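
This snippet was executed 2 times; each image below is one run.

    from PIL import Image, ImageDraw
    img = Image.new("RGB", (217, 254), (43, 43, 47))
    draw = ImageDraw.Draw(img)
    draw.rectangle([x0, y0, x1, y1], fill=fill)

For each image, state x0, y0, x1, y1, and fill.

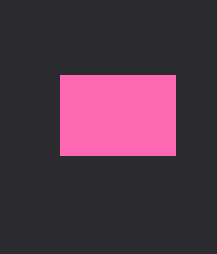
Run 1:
x0 = 60
y0 = 75
x1 = 175
y1 = 155
fill = 'hotpink'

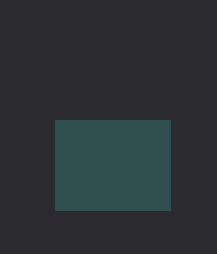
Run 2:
x0 = 55
y0 = 120
x1 = 170
y1 = 210
fill = 'darkslategray'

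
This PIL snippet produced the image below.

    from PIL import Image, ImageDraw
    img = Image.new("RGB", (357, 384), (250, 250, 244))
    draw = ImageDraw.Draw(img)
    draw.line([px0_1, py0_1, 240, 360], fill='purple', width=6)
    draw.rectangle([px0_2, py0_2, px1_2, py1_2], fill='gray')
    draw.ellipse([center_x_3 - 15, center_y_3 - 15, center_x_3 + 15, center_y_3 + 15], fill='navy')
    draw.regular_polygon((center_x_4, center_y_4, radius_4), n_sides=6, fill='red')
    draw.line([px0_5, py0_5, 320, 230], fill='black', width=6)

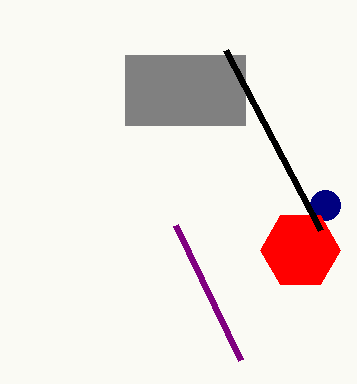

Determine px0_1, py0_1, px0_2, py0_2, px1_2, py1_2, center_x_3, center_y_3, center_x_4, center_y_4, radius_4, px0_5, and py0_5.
px0_1 = 175, py0_1 = 225, px0_2 = 125, py0_2 = 55, px1_2 = 245, py1_2 = 125, center_x_3 = 325, center_y_3 = 205, center_x_4 = 300, center_y_4 = 250, radius_4 = 40, px0_5 = 225, py0_5 = 50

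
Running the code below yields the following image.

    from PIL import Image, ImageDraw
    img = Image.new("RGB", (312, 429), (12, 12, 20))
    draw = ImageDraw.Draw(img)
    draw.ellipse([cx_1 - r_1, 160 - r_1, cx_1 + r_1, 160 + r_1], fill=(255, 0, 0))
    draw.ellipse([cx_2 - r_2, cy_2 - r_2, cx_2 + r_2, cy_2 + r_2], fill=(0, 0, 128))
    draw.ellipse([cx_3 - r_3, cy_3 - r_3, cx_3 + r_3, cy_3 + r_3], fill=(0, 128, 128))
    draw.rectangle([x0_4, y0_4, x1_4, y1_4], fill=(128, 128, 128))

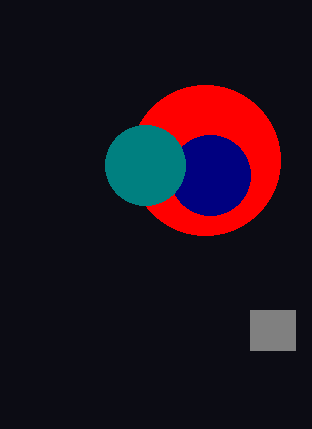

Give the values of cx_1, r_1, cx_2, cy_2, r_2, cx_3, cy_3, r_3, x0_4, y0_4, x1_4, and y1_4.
cx_1 = 205; r_1 = 75; cx_2 = 210; cy_2 = 175; r_2 = 40; cx_3 = 145; cy_3 = 165; r_3 = 40; x0_4 = 250; y0_4 = 310; x1_4 = 295; y1_4 = 350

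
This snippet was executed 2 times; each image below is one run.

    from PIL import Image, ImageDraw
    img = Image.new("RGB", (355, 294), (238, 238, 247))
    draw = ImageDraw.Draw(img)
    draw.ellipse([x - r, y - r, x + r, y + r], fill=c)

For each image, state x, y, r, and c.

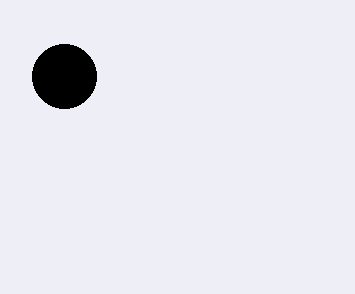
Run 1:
x = 64, y = 76, r = 32, c = 'black'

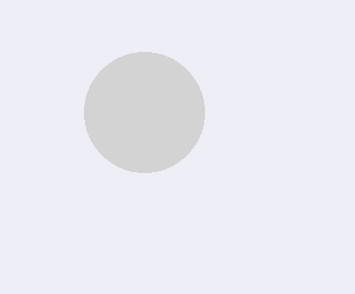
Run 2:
x = 144
y = 112
r = 60
c = 'lightgray'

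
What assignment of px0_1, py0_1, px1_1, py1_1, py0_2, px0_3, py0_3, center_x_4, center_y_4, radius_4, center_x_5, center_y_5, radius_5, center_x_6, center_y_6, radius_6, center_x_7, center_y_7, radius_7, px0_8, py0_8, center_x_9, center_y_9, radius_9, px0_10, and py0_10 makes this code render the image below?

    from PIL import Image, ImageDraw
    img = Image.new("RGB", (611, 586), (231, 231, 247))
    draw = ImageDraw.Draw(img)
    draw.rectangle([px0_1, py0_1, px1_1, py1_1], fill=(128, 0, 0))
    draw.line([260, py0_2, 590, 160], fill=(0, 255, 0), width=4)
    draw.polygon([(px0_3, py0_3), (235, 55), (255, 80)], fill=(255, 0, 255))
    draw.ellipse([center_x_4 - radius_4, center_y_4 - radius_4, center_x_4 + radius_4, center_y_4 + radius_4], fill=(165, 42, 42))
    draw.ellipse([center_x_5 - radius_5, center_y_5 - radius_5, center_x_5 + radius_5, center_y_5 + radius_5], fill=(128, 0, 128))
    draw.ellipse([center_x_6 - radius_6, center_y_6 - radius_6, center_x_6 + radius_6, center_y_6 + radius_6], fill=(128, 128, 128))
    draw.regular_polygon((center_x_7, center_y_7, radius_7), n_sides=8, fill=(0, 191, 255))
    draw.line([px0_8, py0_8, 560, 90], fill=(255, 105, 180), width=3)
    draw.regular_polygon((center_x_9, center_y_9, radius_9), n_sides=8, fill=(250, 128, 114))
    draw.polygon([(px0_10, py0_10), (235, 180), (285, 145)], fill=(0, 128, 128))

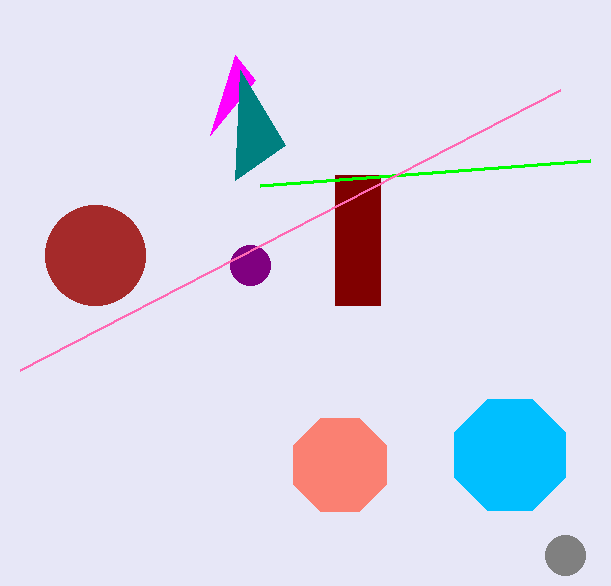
px0_1 = 335; py0_1 = 175; px1_1 = 380; py1_1 = 305; py0_2 = 185; px0_3 = 210; py0_3 = 135; center_x_4 = 95; center_y_4 = 255; radius_4 = 50; center_x_5 = 250; center_y_5 = 265; radius_5 = 20; center_x_6 = 565; center_y_6 = 555; radius_6 = 20; center_x_7 = 510; center_y_7 = 455; radius_7 = 60; px0_8 = 20; py0_8 = 370; center_x_9 = 340; center_y_9 = 465; radius_9 = 50; px0_10 = 240; py0_10 = 70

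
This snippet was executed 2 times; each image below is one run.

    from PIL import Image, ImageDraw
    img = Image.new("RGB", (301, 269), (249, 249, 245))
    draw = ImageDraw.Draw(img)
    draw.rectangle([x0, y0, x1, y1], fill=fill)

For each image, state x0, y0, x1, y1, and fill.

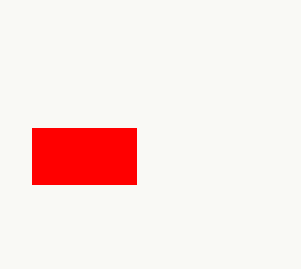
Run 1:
x0 = 32; y0 = 128; x1 = 136; y1 = 184; fill = 'red'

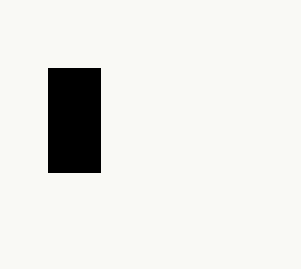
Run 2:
x0 = 48; y0 = 68; x1 = 100; y1 = 172; fill = 'black'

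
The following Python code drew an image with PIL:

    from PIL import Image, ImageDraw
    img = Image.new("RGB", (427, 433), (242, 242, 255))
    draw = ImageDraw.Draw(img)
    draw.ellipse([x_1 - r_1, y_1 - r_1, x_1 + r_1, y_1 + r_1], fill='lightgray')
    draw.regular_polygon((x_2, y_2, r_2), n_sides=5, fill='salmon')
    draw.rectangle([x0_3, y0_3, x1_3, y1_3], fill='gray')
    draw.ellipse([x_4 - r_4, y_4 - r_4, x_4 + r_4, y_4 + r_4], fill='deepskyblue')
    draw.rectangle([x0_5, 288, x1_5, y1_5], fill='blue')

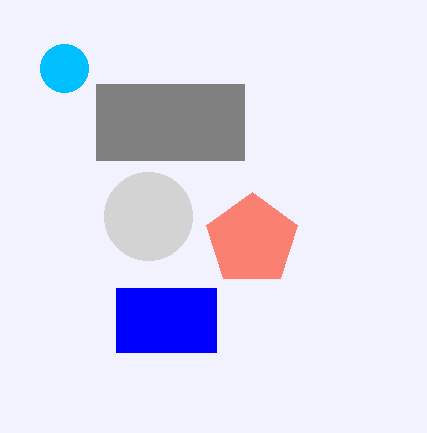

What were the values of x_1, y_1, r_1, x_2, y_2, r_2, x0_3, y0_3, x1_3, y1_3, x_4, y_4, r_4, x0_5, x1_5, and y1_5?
x_1 = 148, y_1 = 216, r_1 = 44, x_2 = 252, y_2 = 240, r_2 = 48, x0_3 = 96, y0_3 = 84, x1_3 = 244, y1_3 = 160, x_4 = 64, y_4 = 68, r_4 = 24, x0_5 = 116, x1_5 = 216, y1_5 = 352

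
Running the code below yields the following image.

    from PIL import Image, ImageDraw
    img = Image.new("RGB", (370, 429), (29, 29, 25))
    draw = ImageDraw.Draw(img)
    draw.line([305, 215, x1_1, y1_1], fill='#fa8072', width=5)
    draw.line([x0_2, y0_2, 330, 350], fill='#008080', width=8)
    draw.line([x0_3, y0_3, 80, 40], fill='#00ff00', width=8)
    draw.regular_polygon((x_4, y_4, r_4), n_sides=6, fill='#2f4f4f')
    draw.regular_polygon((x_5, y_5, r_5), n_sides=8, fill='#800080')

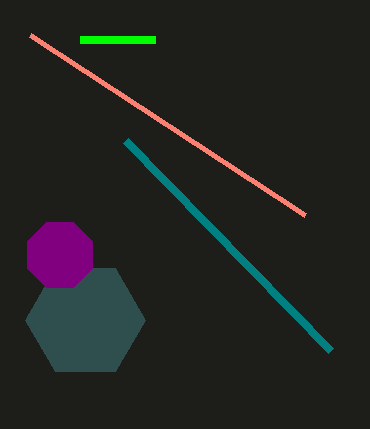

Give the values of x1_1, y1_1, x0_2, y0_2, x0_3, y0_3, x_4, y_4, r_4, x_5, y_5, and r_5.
x1_1 = 30, y1_1 = 35, x0_2 = 125, y0_2 = 140, x0_3 = 155, y0_3 = 40, x_4 = 85, y_4 = 320, r_4 = 60, x_5 = 60, y_5 = 255, r_5 = 35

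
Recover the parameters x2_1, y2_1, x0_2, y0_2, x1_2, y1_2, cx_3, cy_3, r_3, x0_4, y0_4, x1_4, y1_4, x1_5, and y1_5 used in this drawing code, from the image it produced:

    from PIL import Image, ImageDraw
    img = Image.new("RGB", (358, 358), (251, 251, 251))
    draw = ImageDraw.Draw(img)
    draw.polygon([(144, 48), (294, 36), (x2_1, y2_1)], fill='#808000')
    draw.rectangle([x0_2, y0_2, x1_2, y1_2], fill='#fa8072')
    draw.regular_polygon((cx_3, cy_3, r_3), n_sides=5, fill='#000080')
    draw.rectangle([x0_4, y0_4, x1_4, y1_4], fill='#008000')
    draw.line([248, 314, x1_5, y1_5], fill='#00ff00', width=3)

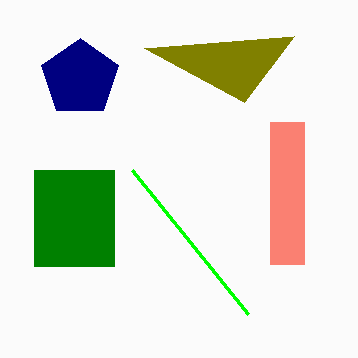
x2_1 = 244
y2_1 = 102
x0_2 = 270
y0_2 = 122
x1_2 = 304
y1_2 = 264
cx_3 = 80
cy_3 = 78
r_3 = 40
x0_4 = 34
y0_4 = 170
x1_4 = 114
y1_4 = 266
x1_5 = 132
y1_5 = 170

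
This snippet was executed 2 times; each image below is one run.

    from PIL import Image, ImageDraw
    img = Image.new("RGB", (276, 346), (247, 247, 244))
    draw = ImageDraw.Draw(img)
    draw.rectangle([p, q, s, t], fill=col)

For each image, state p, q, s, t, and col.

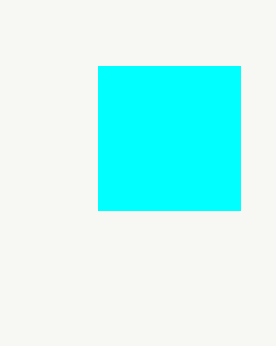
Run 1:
p = 98
q = 66
s = 240
t = 210
col = 'cyan'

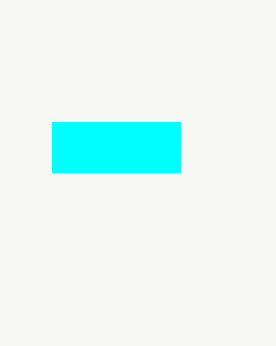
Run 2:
p = 52; q = 122; s = 180; t = 172; col = 'cyan'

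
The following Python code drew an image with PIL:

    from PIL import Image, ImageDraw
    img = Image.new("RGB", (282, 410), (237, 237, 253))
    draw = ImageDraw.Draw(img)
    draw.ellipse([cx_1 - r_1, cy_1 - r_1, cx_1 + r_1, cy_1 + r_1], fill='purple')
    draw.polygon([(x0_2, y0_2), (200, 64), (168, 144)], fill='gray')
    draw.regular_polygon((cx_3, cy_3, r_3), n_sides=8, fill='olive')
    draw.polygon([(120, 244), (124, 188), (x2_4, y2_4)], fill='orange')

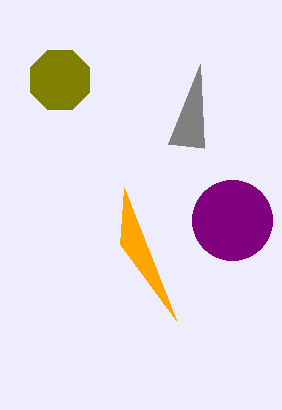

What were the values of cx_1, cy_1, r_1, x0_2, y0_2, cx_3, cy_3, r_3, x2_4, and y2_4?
cx_1 = 232, cy_1 = 220, r_1 = 40, x0_2 = 204, y0_2 = 148, cx_3 = 60, cy_3 = 80, r_3 = 32, x2_4 = 176, y2_4 = 320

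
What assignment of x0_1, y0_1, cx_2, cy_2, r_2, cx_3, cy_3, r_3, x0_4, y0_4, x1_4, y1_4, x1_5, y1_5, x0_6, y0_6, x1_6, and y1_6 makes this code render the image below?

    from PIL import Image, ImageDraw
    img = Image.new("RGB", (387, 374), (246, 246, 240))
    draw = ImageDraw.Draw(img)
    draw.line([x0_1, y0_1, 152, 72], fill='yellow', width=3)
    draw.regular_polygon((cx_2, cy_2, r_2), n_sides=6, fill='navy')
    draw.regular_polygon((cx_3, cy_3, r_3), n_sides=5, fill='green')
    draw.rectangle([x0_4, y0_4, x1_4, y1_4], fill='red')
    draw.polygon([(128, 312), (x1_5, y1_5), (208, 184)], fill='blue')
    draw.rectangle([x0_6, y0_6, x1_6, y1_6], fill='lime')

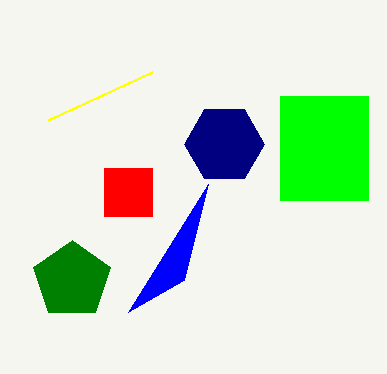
x0_1 = 48
y0_1 = 120
cx_2 = 224
cy_2 = 144
r_2 = 40
cx_3 = 72
cy_3 = 280
r_3 = 40
x0_4 = 104
y0_4 = 168
x1_4 = 152
y1_4 = 216
x1_5 = 184
y1_5 = 280
x0_6 = 280
y0_6 = 96
x1_6 = 368
y1_6 = 200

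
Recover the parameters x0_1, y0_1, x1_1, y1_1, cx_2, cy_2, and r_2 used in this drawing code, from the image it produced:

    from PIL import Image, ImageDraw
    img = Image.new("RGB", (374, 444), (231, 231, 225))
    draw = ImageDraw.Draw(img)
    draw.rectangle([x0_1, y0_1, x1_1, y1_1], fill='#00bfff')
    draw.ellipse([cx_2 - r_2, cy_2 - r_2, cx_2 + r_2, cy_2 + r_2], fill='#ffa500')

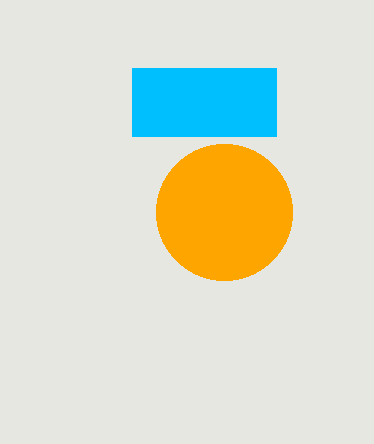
x0_1 = 132, y0_1 = 68, x1_1 = 276, y1_1 = 136, cx_2 = 224, cy_2 = 212, r_2 = 68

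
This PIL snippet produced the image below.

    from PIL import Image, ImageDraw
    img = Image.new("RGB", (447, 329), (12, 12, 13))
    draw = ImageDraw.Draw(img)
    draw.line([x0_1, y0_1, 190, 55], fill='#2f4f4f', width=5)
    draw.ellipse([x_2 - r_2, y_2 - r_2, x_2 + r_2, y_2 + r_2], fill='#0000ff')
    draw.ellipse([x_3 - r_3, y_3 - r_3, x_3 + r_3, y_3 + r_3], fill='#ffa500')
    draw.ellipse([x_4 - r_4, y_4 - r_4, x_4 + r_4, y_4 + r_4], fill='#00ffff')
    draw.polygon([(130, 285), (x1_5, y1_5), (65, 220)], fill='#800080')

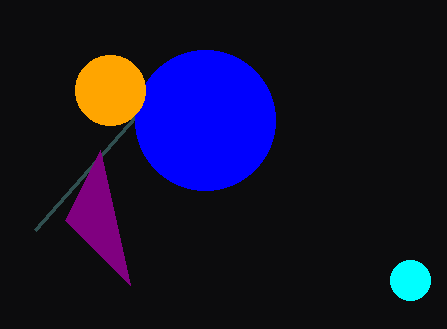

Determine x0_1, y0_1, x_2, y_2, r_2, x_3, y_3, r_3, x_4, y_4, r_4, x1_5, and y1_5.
x0_1 = 35, y0_1 = 230, x_2 = 205, y_2 = 120, r_2 = 70, x_3 = 110, y_3 = 90, r_3 = 35, x_4 = 410, y_4 = 280, r_4 = 20, x1_5 = 100, y1_5 = 150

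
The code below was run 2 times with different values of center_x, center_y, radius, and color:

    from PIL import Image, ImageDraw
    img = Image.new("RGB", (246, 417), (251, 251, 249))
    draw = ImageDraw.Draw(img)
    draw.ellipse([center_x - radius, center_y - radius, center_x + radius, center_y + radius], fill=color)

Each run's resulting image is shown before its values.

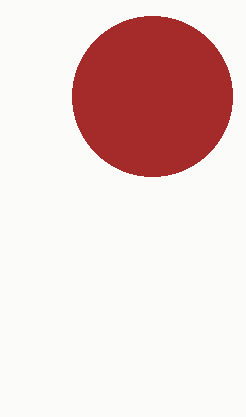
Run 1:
center_x = 152
center_y = 96
radius = 80
color = 'brown'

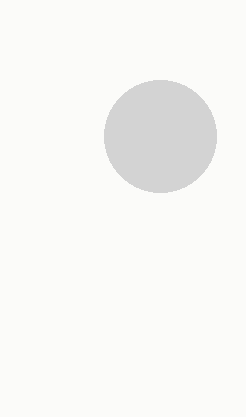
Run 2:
center_x = 160
center_y = 136
radius = 56
color = 'lightgray'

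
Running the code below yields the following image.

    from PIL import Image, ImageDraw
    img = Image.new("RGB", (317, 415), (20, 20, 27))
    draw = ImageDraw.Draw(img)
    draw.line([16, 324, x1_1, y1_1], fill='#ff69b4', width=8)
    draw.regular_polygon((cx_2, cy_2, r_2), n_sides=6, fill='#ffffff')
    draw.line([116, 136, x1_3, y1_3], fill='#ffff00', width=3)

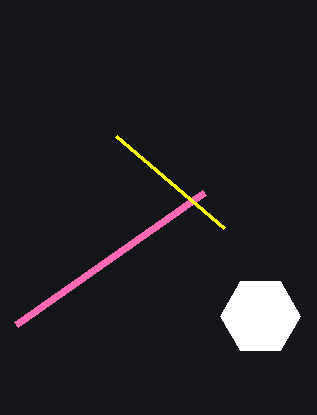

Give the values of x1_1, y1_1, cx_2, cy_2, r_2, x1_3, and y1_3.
x1_1 = 204
y1_1 = 192
cx_2 = 260
cy_2 = 316
r_2 = 40
x1_3 = 224
y1_3 = 228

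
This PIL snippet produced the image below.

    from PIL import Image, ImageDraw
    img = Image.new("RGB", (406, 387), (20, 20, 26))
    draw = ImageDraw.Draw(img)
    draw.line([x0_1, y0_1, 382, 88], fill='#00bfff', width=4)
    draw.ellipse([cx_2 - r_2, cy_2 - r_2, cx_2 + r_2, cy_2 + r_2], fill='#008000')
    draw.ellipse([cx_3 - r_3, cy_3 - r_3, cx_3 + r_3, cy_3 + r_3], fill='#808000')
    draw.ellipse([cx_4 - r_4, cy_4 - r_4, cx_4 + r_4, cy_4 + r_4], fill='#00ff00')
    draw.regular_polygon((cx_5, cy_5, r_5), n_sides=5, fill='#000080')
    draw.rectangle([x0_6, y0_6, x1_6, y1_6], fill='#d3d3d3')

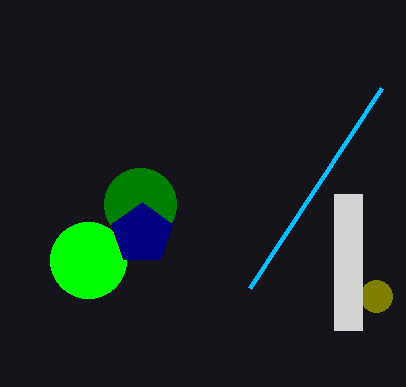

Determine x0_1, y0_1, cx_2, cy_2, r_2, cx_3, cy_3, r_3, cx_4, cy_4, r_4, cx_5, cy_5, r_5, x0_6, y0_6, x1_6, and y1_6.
x0_1 = 250, y0_1 = 288, cx_2 = 140, cy_2 = 204, r_2 = 36, cx_3 = 376, cy_3 = 296, r_3 = 16, cx_4 = 88, cy_4 = 260, r_4 = 38, cx_5 = 142, cy_5 = 234, r_5 = 32, x0_6 = 334, y0_6 = 194, x1_6 = 362, y1_6 = 330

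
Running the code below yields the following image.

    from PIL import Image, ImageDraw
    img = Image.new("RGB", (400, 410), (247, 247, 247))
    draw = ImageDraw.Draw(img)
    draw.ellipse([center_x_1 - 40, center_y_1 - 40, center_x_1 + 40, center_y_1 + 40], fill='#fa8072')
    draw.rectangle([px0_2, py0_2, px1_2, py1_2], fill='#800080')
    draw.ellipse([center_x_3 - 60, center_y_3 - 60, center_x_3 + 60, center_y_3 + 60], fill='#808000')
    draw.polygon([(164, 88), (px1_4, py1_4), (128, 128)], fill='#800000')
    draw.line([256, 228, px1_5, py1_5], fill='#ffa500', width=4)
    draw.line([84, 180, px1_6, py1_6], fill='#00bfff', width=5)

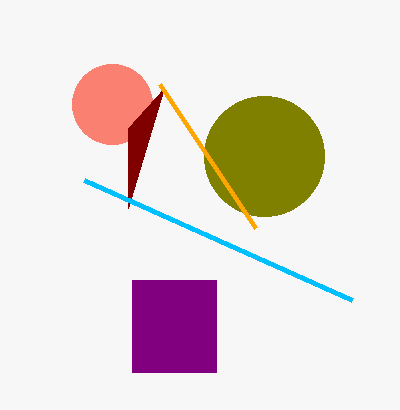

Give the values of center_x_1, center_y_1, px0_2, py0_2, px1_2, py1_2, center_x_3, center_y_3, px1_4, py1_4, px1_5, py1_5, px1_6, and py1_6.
center_x_1 = 112
center_y_1 = 104
px0_2 = 132
py0_2 = 280
px1_2 = 216
py1_2 = 372
center_x_3 = 264
center_y_3 = 156
px1_4 = 128
py1_4 = 208
px1_5 = 160
py1_5 = 84
px1_6 = 352
py1_6 = 300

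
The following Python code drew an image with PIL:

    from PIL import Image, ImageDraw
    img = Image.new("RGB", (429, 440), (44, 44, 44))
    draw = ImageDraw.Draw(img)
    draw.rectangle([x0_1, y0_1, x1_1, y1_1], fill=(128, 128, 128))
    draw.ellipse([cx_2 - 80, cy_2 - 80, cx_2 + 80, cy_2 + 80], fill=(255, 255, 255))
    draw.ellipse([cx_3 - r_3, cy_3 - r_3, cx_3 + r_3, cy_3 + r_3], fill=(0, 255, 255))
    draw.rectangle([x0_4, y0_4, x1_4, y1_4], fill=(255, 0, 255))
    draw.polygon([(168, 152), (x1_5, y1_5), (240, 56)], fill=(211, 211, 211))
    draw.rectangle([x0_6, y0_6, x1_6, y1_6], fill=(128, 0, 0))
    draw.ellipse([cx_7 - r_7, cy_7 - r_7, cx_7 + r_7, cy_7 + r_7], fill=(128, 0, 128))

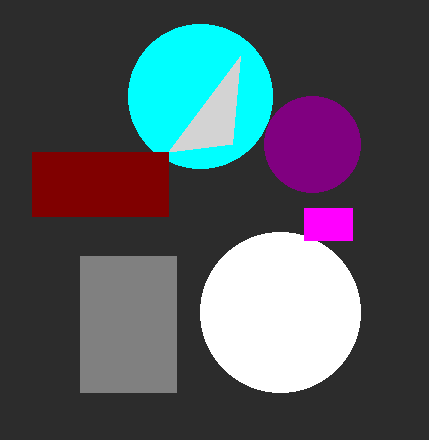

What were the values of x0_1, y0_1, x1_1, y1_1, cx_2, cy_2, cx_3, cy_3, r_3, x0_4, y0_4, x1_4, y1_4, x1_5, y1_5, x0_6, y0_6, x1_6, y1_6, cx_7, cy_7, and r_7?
x0_1 = 80
y0_1 = 256
x1_1 = 176
y1_1 = 392
cx_2 = 280
cy_2 = 312
cx_3 = 200
cy_3 = 96
r_3 = 72
x0_4 = 304
y0_4 = 208
x1_4 = 352
y1_4 = 240
x1_5 = 232
y1_5 = 144
x0_6 = 32
y0_6 = 152
x1_6 = 168
y1_6 = 216
cx_7 = 312
cy_7 = 144
r_7 = 48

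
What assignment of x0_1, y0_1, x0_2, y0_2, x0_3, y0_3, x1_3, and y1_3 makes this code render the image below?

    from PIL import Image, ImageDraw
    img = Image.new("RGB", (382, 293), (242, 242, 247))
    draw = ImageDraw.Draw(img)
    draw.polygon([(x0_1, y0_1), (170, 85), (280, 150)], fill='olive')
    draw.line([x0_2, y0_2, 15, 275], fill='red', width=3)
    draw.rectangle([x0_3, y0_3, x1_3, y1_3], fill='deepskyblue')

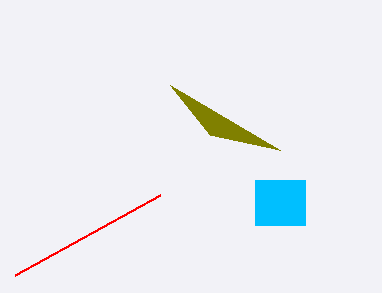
x0_1 = 210
y0_1 = 135
x0_2 = 160
y0_2 = 195
x0_3 = 255
y0_3 = 180
x1_3 = 305
y1_3 = 225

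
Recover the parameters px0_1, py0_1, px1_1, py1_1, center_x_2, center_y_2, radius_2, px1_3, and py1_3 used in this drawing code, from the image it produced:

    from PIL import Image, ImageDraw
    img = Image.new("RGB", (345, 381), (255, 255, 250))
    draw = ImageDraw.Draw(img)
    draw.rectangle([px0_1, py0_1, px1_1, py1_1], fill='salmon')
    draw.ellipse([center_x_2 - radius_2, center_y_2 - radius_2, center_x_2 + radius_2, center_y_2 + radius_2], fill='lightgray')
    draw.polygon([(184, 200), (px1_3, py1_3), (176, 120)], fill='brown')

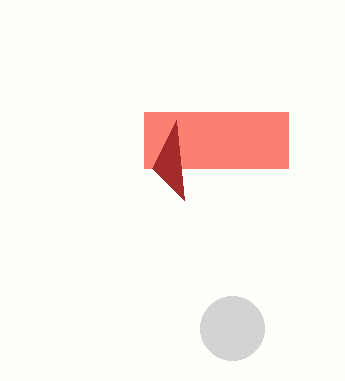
px0_1 = 144; py0_1 = 112; px1_1 = 288; py1_1 = 168; center_x_2 = 232; center_y_2 = 328; radius_2 = 32; px1_3 = 152; py1_3 = 168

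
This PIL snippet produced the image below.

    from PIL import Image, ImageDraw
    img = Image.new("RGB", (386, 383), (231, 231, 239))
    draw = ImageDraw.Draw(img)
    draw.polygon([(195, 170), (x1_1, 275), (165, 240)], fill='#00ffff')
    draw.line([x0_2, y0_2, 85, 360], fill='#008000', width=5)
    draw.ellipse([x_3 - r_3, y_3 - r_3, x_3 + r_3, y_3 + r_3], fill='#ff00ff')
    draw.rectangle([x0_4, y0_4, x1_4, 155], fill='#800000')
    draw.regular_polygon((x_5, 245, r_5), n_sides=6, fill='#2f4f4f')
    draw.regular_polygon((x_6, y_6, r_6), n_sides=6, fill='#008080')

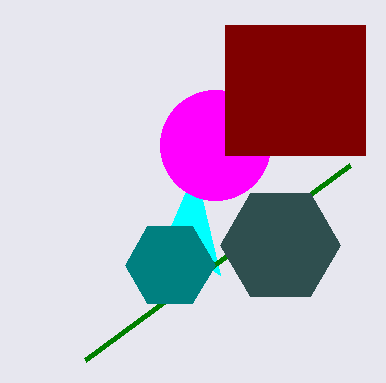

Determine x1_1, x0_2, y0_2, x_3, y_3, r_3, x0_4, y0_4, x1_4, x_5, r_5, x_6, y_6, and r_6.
x1_1 = 220, x0_2 = 350, y0_2 = 165, x_3 = 215, y_3 = 145, r_3 = 55, x0_4 = 225, y0_4 = 25, x1_4 = 365, x_5 = 280, r_5 = 60, x_6 = 170, y_6 = 265, r_6 = 45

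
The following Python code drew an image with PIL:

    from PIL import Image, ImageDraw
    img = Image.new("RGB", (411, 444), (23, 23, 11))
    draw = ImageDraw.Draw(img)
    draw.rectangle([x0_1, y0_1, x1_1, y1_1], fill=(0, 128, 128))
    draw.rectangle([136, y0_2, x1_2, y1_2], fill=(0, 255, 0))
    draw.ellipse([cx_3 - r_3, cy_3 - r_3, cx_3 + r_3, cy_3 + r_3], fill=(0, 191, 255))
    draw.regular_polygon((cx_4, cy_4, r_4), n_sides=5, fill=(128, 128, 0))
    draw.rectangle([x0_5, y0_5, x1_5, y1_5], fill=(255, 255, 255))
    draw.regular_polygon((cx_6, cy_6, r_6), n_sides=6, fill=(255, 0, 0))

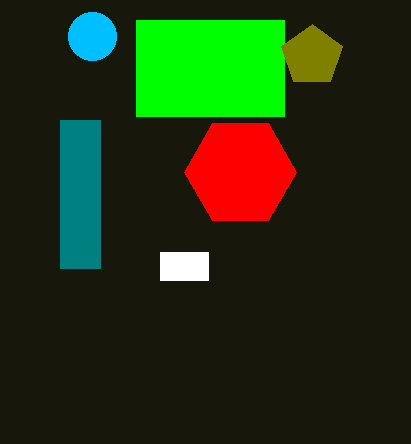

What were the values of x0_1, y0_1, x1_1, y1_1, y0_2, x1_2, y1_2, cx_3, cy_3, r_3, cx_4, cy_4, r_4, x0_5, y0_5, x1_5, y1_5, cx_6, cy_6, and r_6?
x0_1 = 60, y0_1 = 120, x1_1 = 100, y1_1 = 268, y0_2 = 20, x1_2 = 284, y1_2 = 116, cx_3 = 92, cy_3 = 36, r_3 = 24, cx_4 = 312, cy_4 = 56, r_4 = 32, x0_5 = 160, y0_5 = 252, x1_5 = 208, y1_5 = 280, cx_6 = 240, cy_6 = 172, r_6 = 56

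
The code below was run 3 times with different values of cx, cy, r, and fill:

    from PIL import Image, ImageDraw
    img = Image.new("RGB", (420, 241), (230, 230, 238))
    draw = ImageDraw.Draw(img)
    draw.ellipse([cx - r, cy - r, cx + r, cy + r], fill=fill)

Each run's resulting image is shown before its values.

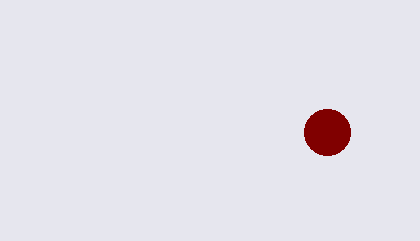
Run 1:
cx = 327
cy = 132
r = 23
fill = 'maroon'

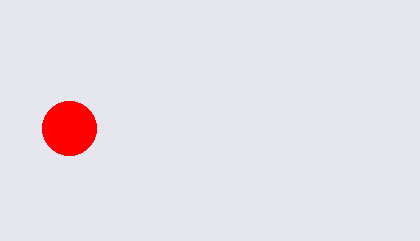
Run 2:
cx = 69, cy = 128, r = 27, fill = 'red'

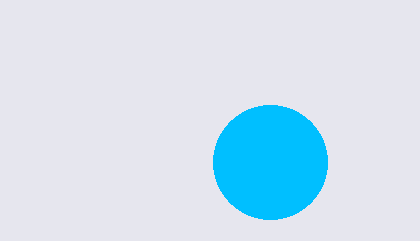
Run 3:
cx = 270
cy = 162
r = 57
fill = 'deepskyblue'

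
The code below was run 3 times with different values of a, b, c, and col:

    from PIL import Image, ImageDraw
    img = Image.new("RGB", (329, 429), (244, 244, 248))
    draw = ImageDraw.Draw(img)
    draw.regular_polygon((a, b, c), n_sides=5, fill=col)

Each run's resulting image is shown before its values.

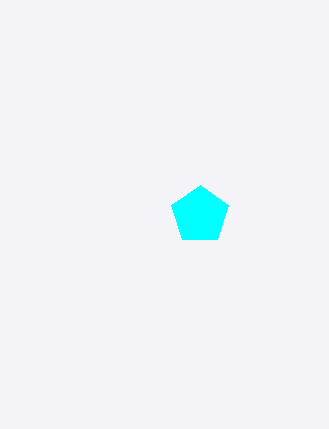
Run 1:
a = 200, b = 215, c = 30, col = 'cyan'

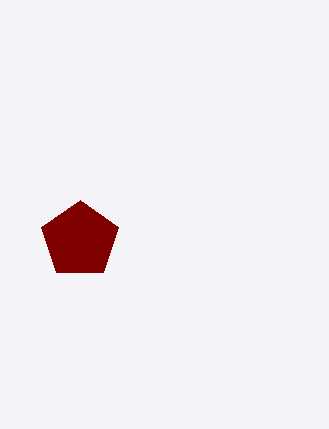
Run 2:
a = 80, b = 240, c = 40, col = 'maroon'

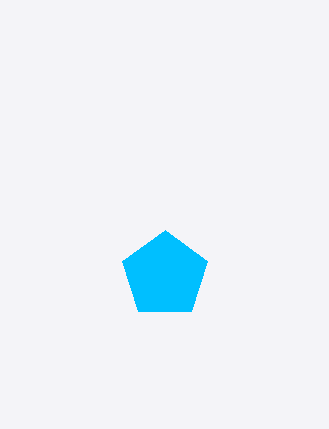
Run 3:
a = 165, b = 275, c = 45, col = 'deepskyblue'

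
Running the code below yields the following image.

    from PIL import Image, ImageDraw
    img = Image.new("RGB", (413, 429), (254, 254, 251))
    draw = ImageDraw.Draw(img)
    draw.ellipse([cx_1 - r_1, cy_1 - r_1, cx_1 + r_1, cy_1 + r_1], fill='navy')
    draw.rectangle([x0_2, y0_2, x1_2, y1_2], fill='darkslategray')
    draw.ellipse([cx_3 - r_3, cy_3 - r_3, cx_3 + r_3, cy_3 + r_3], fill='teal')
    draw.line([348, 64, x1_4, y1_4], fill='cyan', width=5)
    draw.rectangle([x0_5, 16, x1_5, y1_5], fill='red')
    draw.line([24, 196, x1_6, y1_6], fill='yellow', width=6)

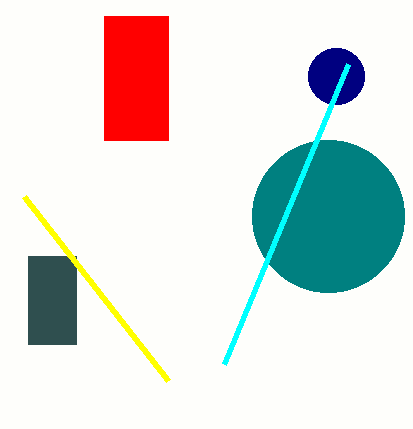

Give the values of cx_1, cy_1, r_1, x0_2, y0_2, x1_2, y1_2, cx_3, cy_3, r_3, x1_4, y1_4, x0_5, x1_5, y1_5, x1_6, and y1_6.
cx_1 = 336, cy_1 = 76, r_1 = 28, x0_2 = 28, y0_2 = 256, x1_2 = 76, y1_2 = 344, cx_3 = 328, cy_3 = 216, r_3 = 76, x1_4 = 224, y1_4 = 364, x0_5 = 104, x1_5 = 168, y1_5 = 140, x1_6 = 168, y1_6 = 380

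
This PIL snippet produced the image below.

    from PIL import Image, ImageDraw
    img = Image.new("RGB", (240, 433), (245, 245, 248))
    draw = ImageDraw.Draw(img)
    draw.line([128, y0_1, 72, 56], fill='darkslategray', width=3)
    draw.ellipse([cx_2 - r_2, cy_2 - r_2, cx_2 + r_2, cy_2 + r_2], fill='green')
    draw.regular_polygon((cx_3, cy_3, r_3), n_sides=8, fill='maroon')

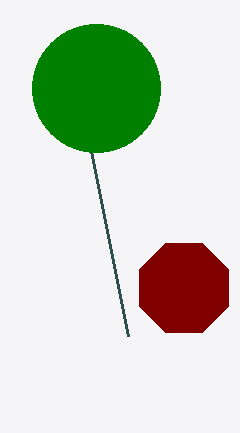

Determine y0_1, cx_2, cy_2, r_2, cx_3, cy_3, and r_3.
y0_1 = 336, cx_2 = 96, cy_2 = 88, r_2 = 64, cx_3 = 184, cy_3 = 288, r_3 = 48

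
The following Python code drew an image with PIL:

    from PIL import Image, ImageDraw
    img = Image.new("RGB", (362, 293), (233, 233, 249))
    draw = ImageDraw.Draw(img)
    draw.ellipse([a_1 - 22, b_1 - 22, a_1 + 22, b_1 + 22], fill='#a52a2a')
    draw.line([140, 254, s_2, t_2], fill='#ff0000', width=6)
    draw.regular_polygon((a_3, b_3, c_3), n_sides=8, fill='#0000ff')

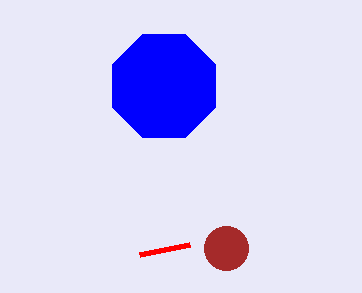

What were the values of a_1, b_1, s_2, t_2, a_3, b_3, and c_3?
a_1 = 226; b_1 = 248; s_2 = 190; t_2 = 244; a_3 = 164; b_3 = 86; c_3 = 56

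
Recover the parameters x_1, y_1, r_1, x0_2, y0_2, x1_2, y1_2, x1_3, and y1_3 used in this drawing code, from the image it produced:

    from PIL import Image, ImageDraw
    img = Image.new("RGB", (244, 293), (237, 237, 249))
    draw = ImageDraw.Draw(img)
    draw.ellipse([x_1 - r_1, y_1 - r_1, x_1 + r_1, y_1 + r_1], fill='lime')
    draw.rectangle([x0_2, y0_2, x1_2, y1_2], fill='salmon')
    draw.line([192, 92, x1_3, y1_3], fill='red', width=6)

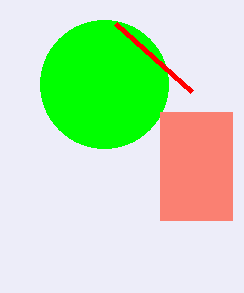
x_1 = 104, y_1 = 84, r_1 = 64, x0_2 = 160, y0_2 = 112, x1_2 = 232, y1_2 = 220, x1_3 = 116, y1_3 = 24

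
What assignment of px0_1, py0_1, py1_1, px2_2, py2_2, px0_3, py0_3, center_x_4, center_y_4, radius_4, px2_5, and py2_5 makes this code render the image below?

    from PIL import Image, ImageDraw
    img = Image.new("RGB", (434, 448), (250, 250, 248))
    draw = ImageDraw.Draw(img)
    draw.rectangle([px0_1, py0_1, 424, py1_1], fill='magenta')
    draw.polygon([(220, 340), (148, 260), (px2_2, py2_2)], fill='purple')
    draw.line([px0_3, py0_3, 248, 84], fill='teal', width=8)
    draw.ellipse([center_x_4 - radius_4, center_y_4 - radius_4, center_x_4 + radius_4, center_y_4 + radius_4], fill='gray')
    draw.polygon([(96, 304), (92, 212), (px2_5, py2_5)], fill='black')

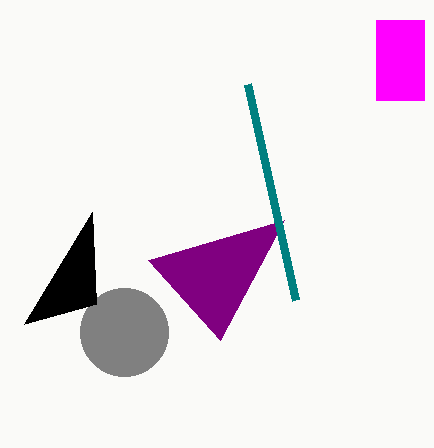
px0_1 = 376; py0_1 = 20; py1_1 = 100; px2_2 = 284; py2_2 = 220; px0_3 = 296; py0_3 = 300; center_x_4 = 124; center_y_4 = 332; radius_4 = 44; px2_5 = 24; py2_5 = 324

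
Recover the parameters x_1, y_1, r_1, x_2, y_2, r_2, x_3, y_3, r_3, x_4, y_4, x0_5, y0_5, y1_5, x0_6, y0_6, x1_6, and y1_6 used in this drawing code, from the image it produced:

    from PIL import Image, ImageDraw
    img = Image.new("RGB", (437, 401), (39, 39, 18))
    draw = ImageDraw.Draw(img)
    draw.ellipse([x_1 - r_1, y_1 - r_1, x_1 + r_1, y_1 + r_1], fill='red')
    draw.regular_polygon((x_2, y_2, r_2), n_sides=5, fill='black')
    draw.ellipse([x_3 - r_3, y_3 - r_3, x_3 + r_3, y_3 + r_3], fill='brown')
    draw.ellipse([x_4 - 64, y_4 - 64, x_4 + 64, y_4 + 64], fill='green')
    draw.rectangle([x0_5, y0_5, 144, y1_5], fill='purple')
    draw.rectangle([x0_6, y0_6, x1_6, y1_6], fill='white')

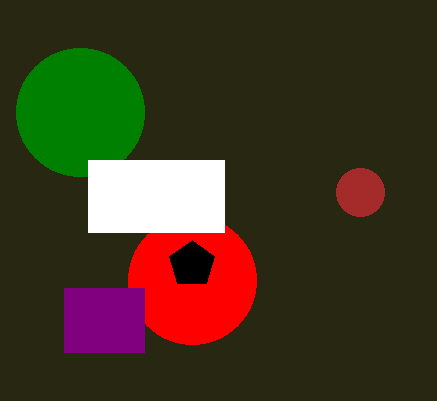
x_1 = 192; y_1 = 280; r_1 = 64; x_2 = 192; y_2 = 264; r_2 = 24; x_3 = 360; y_3 = 192; r_3 = 24; x_4 = 80; y_4 = 112; x0_5 = 64; y0_5 = 288; y1_5 = 352; x0_6 = 88; y0_6 = 160; x1_6 = 224; y1_6 = 232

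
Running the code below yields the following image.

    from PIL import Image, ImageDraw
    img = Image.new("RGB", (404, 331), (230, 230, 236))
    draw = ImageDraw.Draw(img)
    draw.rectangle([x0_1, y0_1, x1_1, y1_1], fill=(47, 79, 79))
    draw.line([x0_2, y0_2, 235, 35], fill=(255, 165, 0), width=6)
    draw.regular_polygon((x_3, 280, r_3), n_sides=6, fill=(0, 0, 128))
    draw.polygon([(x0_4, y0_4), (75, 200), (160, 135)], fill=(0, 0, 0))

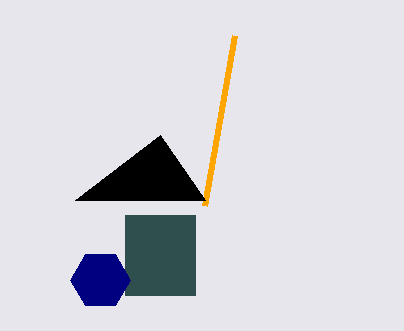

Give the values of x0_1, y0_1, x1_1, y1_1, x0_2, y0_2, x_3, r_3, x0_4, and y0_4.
x0_1 = 125, y0_1 = 215, x1_1 = 195, y1_1 = 295, x0_2 = 205, y0_2 = 205, x_3 = 100, r_3 = 30, x0_4 = 205, y0_4 = 200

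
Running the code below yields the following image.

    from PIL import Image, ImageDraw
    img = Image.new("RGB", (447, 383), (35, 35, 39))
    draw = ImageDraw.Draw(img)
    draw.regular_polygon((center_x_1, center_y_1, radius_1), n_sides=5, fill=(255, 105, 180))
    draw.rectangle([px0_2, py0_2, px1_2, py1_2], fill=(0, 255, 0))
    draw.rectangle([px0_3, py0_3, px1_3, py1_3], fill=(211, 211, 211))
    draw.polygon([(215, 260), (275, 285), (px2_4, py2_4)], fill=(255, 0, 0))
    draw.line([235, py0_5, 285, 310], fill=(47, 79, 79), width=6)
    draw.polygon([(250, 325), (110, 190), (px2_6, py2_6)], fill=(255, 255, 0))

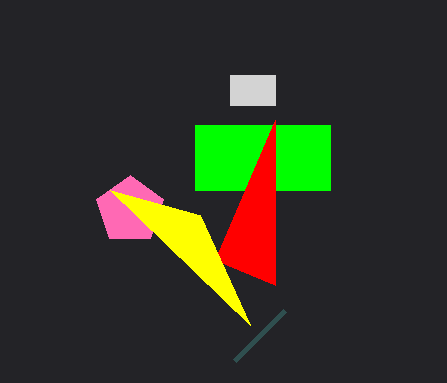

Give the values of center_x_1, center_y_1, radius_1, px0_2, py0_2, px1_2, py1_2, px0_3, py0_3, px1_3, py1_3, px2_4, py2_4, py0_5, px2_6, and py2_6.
center_x_1 = 130, center_y_1 = 210, radius_1 = 35, px0_2 = 195, py0_2 = 125, px1_2 = 330, py1_2 = 190, px0_3 = 230, py0_3 = 75, px1_3 = 275, py1_3 = 105, px2_4 = 275, py2_4 = 120, py0_5 = 360, px2_6 = 200, py2_6 = 215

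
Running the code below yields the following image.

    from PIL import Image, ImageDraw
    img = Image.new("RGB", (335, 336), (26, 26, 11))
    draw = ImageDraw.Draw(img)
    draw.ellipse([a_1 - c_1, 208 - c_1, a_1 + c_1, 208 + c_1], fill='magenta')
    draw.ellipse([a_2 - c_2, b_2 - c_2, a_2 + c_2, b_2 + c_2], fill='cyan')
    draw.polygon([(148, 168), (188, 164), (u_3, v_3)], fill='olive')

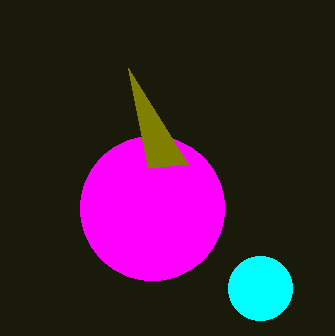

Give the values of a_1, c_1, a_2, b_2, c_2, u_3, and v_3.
a_1 = 152; c_1 = 72; a_2 = 260; b_2 = 288; c_2 = 32; u_3 = 128; v_3 = 68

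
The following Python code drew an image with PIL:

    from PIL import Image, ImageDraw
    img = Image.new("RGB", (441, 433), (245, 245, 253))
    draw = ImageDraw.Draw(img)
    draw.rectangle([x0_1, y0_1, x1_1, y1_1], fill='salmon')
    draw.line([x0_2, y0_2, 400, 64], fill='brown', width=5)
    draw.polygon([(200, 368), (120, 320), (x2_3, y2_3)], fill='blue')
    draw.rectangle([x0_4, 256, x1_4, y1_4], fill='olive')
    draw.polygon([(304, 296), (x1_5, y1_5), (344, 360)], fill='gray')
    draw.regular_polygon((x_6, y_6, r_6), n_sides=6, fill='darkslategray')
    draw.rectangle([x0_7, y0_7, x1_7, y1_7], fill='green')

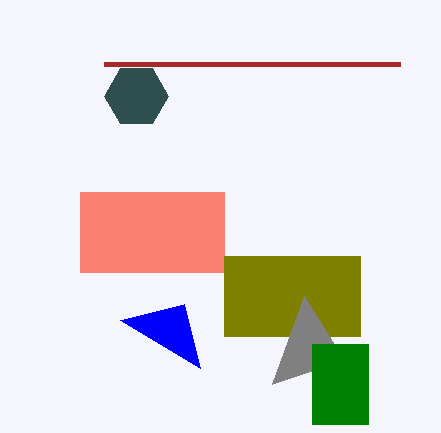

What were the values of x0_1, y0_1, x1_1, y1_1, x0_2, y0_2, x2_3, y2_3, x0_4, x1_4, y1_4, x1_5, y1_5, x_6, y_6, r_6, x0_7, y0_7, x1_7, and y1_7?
x0_1 = 80, y0_1 = 192, x1_1 = 224, y1_1 = 272, x0_2 = 104, y0_2 = 64, x2_3 = 184, y2_3 = 304, x0_4 = 224, x1_4 = 360, y1_4 = 336, x1_5 = 272, y1_5 = 384, x_6 = 136, y_6 = 96, r_6 = 32, x0_7 = 312, y0_7 = 344, x1_7 = 368, y1_7 = 424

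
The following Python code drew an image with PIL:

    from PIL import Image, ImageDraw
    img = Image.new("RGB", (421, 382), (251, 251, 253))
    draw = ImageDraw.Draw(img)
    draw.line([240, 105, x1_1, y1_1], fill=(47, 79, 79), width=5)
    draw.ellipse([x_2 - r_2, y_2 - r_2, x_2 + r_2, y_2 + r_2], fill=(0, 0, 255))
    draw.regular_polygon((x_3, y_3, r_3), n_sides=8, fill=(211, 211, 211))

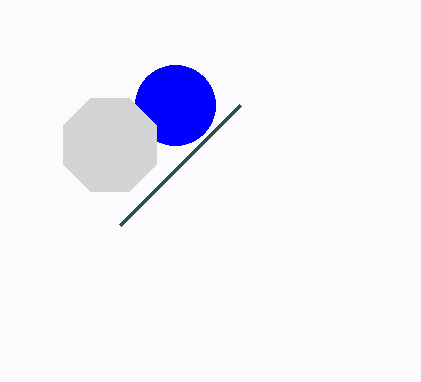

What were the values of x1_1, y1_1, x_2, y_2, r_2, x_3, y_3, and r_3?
x1_1 = 120; y1_1 = 225; x_2 = 175; y_2 = 105; r_2 = 40; x_3 = 110; y_3 = 145; r_3 = 50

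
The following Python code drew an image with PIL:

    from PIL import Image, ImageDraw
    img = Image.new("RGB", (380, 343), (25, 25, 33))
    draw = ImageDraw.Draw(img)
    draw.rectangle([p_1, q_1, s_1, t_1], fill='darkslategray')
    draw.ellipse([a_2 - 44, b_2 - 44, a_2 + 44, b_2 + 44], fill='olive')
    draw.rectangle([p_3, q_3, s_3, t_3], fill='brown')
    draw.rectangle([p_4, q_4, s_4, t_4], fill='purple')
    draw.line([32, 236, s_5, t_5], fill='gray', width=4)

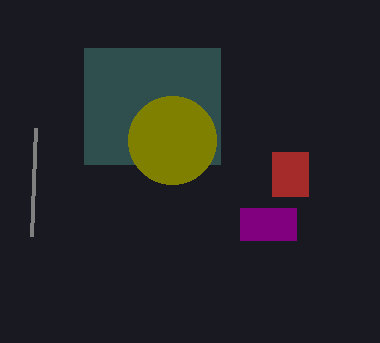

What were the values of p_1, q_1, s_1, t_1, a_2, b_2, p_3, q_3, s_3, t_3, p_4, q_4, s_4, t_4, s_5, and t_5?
p_1 = 84, q_1 = 48, s_1 = 220, t_1 = 164, a_2 = 172, b_2 = 140, p_3 = 272, q_3 = 152, s_3 = 308, t_3 = 196, p_4 = 240, q_4 = 208, s_4 = 296, t_4 = 240, s_5 = 36, t_5 = 128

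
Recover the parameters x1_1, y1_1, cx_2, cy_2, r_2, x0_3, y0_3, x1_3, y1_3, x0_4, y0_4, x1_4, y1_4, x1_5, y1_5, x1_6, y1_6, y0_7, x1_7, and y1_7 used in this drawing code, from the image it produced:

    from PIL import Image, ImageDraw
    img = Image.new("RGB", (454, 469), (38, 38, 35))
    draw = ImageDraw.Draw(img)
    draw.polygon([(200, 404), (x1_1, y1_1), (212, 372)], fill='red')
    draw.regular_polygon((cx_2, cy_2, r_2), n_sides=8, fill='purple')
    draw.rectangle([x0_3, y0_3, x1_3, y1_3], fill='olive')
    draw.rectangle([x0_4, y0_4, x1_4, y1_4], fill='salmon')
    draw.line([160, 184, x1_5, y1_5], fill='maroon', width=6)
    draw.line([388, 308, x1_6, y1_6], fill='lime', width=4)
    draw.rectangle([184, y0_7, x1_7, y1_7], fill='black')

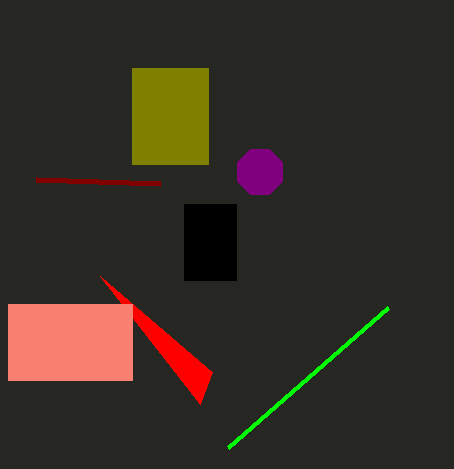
x1_1 = 100
y1_1 = 276
cx_2 = 260
cy_2 = 172
r_2 = 24
x0_3 = 132
y0_3 = 68
x1_3 = 208
y1_3 = 164
x0_4 = 8
y0_4 = 304
x1_4 = 132
y1_4 = 380
x1_5 = 36
y1_5 = 180
x1_6 = 228
y1_6 = 448
y0_7 = 204
x1_7 = 236
y1_7 = 280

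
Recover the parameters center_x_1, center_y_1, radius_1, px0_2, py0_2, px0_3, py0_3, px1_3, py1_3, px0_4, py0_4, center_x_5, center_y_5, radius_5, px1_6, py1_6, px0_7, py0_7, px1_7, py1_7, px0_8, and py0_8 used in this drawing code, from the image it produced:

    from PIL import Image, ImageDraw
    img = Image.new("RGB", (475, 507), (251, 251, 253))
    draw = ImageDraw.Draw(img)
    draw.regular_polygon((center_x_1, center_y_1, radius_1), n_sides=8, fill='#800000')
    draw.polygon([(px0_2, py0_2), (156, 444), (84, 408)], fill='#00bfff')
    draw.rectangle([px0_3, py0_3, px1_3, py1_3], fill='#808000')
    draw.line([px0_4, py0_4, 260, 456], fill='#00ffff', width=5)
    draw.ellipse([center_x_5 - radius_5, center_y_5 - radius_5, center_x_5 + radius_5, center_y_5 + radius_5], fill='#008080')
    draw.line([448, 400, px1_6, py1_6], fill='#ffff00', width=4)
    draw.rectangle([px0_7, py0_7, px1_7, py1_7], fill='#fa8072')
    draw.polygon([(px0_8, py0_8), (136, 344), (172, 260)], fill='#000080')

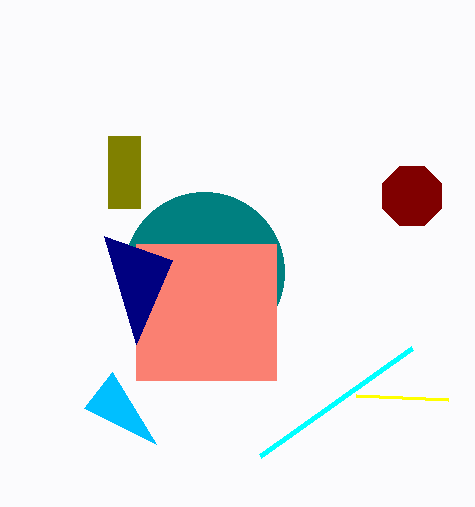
center_x_1 = 412
center_y_1 = 196
radius_1 = 32
px0_2 = 112
py0_2 = 372
px0_3 = 108
py0_3 = 136
px1_3 = 140
py1_3 = 208
px0_4 = 412
py0_4 = 348
center_x_5 = 204
center_y_5 = 272
radius_5 = 80
px1_6 = 356
py1_6 = 396
px0_7 = 136
py0_7 = 244
px1_7 = 276
py1_7 = 380
px0_8 = 104
py0_8 = 236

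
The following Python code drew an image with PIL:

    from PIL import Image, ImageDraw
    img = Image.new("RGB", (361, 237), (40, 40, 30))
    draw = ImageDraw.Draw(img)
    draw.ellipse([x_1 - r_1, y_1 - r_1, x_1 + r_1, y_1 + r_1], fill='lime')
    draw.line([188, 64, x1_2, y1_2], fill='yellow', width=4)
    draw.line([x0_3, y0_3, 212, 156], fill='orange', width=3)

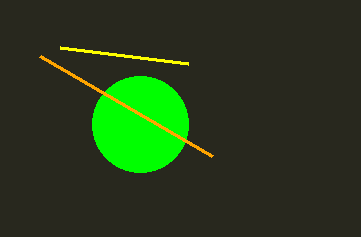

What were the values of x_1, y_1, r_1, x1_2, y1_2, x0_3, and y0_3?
x_1 = 140, y_1 = 124, r_1 = 48, x1_2 = 60, y1_2 = 48, x0_3 = 40, y0_3 = 56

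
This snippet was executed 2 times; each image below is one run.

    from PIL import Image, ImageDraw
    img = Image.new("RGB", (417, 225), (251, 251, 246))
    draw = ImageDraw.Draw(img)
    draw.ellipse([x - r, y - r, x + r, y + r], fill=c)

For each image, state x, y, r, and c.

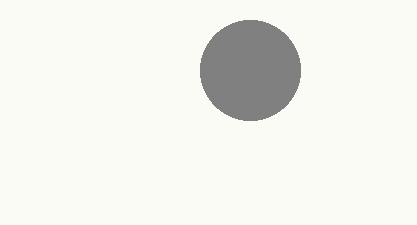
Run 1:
x = 250; y = 70; r = 50; c = 'gray'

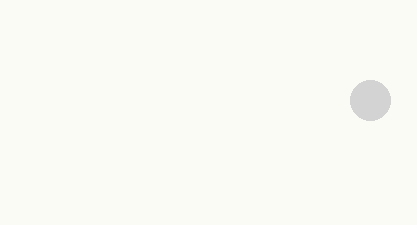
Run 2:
x = 370
y = 100
r = 20
c = 'lightgray'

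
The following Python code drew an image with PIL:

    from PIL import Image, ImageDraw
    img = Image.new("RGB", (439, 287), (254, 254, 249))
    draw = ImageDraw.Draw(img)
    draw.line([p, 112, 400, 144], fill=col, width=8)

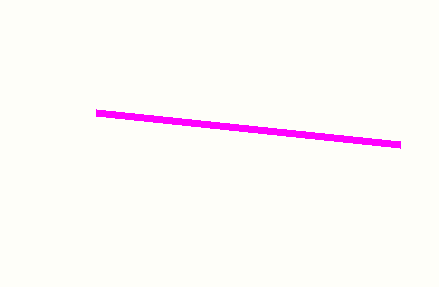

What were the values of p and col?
p = 96; col = 'magenta'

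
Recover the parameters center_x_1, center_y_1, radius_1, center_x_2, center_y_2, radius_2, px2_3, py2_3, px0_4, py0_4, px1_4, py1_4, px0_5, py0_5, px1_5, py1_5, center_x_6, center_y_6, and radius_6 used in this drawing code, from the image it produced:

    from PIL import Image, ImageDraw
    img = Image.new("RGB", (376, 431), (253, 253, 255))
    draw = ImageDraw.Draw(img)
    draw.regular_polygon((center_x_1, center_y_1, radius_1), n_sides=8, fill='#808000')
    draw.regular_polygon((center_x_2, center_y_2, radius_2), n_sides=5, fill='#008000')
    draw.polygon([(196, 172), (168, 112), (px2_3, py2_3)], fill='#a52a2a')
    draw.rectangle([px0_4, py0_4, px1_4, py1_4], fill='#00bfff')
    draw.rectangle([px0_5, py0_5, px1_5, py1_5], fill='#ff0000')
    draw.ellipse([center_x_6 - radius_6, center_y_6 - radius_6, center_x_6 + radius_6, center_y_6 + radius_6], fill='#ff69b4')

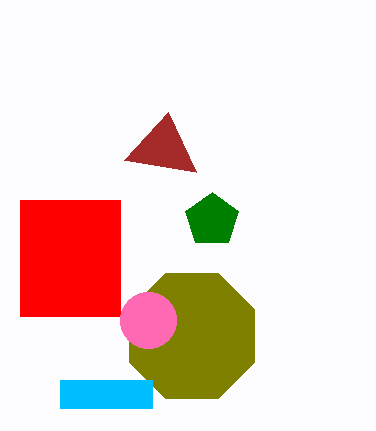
center_x_1 = 192
center_y_1 = 336
radius_1 = 68
center_x_2 = 212
center_y_2 = 220
radius_2 = 28
px2_3 = 124
py2_3 = 160
px0_4 = 60
py0_4 = 380
px1_4 = 152
py1_4 = 408
px0_5 = 20
py0_5 = 200
px1_5 = 120
py1_5 = 316
center_x_6 = 148
center_y_6 = 320
radius_6 = 28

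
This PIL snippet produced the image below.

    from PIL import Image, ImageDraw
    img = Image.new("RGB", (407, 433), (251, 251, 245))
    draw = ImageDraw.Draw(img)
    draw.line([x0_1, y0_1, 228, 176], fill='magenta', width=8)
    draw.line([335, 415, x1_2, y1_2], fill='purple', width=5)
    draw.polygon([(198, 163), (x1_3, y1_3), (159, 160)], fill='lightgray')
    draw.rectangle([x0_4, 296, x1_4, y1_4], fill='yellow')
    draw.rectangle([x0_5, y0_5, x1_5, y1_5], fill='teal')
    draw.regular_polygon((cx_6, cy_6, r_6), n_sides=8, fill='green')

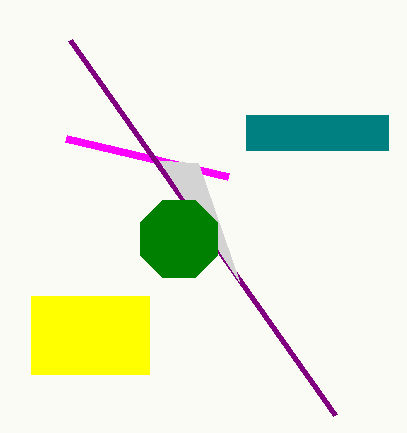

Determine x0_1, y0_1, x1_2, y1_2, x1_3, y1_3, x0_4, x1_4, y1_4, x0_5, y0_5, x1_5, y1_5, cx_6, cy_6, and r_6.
x0_1 = 66; y0_1 = 138; x1_2 = 70; y1_2 = 40; x1_3 = 239; y1_3 = 281; x0_4 = 31; x1_4 = 149; y1_4 = 374; x0_5 = 246; y0_5 = 115; x1_5 = 388; y1_5 = 150; cx_6 = 179; cy_6 = 239; r_6 = 42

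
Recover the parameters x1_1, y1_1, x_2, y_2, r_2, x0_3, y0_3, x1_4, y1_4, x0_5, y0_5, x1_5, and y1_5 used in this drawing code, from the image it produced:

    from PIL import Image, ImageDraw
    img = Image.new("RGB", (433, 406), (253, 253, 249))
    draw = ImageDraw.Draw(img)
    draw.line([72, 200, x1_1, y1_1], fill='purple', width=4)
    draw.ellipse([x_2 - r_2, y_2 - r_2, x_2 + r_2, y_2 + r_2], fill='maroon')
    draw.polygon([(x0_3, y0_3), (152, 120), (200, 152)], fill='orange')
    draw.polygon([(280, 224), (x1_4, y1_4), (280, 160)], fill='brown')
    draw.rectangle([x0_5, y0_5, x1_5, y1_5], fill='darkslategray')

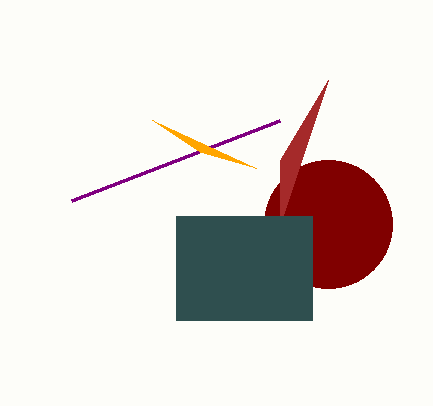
x1_1 = 280
y1_1 = 120
x_2 = 328
y_2 = 224
r_2 = 64
x0_3 = 256
y0_3 = 168
x1_4 = 328
y1_4 = 80
x0_5 = 176
y0_5 = 216
x1_5 = 312
y1_5 = 320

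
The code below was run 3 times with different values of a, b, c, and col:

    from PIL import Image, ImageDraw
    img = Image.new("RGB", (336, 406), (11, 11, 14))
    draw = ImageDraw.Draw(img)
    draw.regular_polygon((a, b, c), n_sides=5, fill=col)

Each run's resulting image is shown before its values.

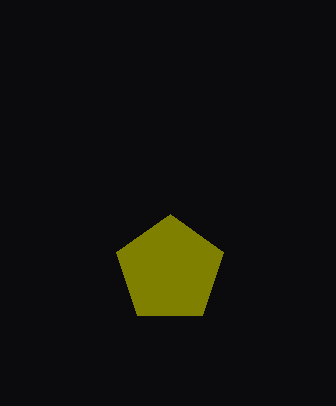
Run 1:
a = 170, b = 270, c = 56, col = 'olive'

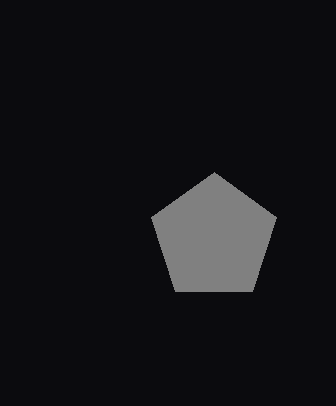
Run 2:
a = 214
b = 238
c = 66
col = 'gray'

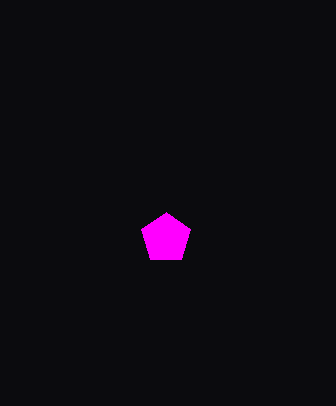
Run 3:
a = 166
b = 238
c = 26
col = 'magenta'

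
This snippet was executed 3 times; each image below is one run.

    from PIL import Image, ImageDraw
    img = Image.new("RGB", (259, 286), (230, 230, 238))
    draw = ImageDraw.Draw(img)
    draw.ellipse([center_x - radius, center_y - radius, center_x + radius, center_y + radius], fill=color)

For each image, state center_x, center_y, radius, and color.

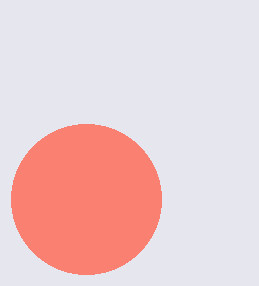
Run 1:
center_x = 86; center_y = 199; radius = 75; color = 'salmon'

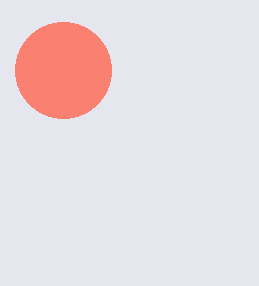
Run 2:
center_x = 63
center_y = 70
radius = 48
color = 'salmon'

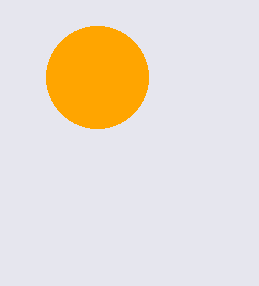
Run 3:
center_x = 97, center_y = 77, radius = 51, color = 'orange'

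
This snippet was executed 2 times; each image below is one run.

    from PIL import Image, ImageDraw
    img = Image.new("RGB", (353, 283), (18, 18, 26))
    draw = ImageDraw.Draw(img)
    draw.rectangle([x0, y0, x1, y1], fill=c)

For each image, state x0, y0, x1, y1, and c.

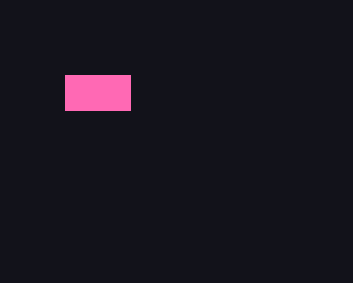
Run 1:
x0 = 65, y0 = 75, x1 = 130, y1 = 110, c = 'hotpink'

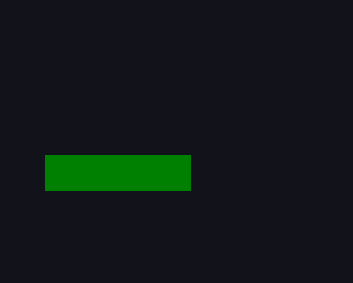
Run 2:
x0 = 45
y0 = 155
x1 = 190
y1 = 190
c = 'green'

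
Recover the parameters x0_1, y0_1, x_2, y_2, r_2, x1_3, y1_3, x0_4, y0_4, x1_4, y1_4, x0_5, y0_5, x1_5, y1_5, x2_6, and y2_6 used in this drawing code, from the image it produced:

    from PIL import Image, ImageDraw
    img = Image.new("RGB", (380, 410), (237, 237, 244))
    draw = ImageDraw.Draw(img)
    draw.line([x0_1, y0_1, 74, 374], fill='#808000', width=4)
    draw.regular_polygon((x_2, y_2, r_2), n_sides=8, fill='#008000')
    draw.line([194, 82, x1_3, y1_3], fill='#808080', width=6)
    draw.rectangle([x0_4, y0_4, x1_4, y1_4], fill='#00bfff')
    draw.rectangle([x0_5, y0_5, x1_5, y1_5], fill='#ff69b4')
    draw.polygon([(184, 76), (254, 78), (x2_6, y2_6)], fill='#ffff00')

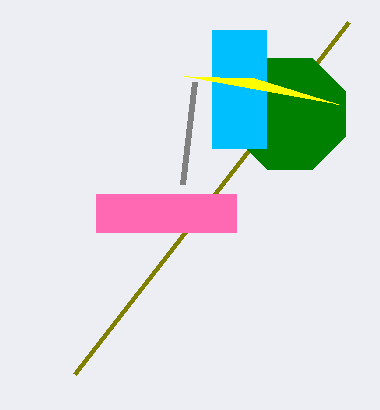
x0_1 = 348; y0_1 = 22; x_2 = 290; y_2 = 114; r_2 = 60; x1_3 = 182; y1_3 = 184; x0_4 = 212; y0_4 = 30; x1_4 = 266; y1_4 = 148; x0_5 = 96; y0_5 = 194; x1_5 = 236; y1_5 = 232; x2_6 = 338; y2_6 = 104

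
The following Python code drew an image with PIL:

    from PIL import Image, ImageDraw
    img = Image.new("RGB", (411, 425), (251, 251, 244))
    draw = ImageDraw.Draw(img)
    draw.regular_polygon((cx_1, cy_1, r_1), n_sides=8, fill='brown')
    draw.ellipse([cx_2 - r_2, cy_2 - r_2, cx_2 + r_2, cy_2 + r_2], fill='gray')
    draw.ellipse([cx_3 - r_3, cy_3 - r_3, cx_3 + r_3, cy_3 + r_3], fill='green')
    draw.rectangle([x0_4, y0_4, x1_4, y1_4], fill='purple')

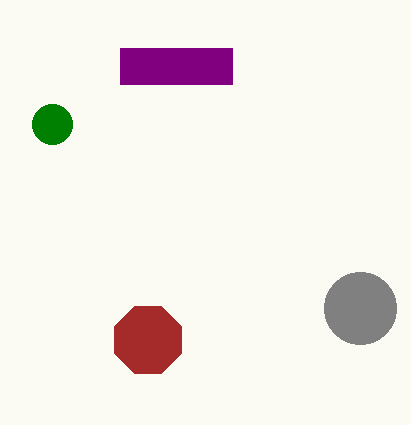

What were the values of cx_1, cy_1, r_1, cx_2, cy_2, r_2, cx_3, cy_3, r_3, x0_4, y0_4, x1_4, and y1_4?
cx_1 = 148; cy_1 = 340; r_1 = 36; cx_2 = 360; cy_2 = 308; r_2 = 36; cx_3 = 52; cy_3 = 124; r_3 = 20; x0_4 = 120; y0_4 = 48; x1_4 = 232; y1_4 = 84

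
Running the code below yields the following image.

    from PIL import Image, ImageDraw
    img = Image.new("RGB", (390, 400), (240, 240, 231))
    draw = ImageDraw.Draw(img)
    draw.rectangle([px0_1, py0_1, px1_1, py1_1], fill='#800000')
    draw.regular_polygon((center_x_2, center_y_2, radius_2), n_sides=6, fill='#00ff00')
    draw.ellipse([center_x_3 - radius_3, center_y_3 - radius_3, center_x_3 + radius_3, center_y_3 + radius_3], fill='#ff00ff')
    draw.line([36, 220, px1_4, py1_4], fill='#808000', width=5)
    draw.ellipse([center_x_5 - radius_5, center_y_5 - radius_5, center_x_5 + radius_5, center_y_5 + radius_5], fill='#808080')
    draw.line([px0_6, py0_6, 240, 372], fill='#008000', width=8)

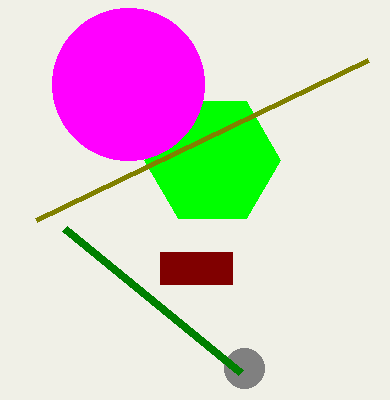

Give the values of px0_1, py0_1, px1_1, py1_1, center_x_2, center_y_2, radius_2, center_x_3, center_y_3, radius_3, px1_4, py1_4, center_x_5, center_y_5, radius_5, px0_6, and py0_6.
px0_1 = 160
py0_1 = 252
px1_1 = 232
py1_1 = 284
center_x_2 = 212
center_y_2 = 160
radius_2 = 68
center_x_3 = 128
center_y_3 = 84
radius_3 = 76
px1_4 = 368
py1_4 = 60
center_x_5 = 244
center_y_5 = 368
radius_5 = 20
px0_6 = 64
py0_6 = 228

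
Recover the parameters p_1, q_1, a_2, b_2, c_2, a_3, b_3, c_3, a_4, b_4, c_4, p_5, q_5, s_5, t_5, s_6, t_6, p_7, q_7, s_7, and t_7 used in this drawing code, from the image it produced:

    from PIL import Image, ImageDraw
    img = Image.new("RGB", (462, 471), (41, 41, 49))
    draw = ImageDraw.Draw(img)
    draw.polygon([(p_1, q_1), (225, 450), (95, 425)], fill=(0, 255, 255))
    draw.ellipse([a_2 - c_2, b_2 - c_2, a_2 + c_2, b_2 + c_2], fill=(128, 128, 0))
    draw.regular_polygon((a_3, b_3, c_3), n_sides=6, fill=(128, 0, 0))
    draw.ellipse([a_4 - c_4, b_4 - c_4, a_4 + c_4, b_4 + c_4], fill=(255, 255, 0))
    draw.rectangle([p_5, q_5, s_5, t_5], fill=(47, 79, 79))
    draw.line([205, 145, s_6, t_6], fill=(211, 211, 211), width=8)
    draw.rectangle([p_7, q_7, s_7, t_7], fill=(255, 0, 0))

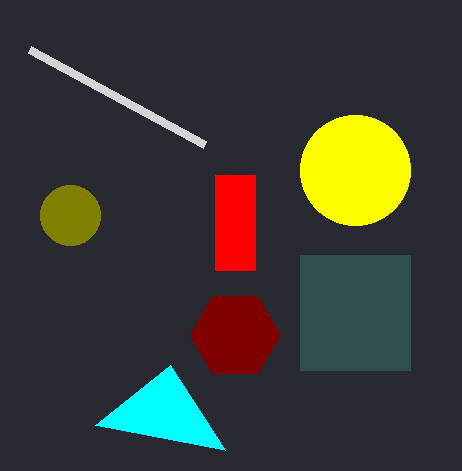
p_1 = 170, q_1 = 365, a_2 = 70, b_2 = 215, c_2 = 30, a_3 = 235, b_3 = 335, c_3 = 45, a_4 = 355, b_4 = 170, c_4 = 55, p_5 = 300, q_5 = 255, s_5 = 410, t_5 = 370, s_6 = 30, t_6 = 50, p_7 = 215, q_7 = 175, s_7 = 255, t_7 = 270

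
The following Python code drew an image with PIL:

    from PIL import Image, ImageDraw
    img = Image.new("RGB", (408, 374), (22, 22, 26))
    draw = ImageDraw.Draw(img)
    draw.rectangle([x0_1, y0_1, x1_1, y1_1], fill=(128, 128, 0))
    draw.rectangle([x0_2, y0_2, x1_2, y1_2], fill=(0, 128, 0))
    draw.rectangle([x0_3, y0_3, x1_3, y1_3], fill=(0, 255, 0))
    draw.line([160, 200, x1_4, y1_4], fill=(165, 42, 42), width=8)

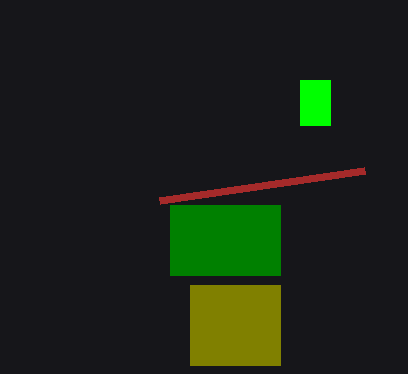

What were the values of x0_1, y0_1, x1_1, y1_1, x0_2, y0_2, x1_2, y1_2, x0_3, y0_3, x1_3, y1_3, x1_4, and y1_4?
x0_1 = 190
y0_1 = 285
x1_1 = 280
y1_1 = 365
x0_2 = 170
y0_2 = 205
x1_2 = 280
y1_2 = 275
x0_3 = 300
y0_3 = 80
x1_3 = 330
y1_3 = 125
x1_4 = 365
y1_4 = 170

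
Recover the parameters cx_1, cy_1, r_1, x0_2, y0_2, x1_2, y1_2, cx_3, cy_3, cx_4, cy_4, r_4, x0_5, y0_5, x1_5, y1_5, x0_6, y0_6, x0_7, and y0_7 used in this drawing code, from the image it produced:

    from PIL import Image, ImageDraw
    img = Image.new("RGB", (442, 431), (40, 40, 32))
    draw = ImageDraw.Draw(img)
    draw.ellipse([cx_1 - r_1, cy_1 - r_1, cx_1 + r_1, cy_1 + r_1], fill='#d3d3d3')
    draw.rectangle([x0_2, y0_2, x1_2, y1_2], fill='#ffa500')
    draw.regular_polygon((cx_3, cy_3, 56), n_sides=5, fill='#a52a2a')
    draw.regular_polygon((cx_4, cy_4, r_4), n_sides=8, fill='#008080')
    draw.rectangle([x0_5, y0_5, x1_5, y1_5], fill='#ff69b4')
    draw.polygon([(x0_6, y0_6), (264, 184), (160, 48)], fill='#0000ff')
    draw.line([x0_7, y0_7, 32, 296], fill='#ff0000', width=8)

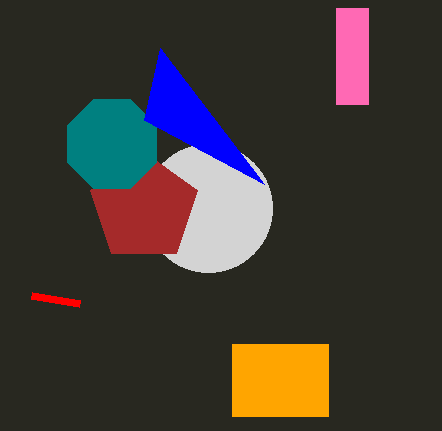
cx_1 = 208; cy_1 = 208; r_1 = 64; x0_2 = 232; y0_2 = 344; x1_2 = 328; y1_2 = 416; cx_3 = 144; cy_3 = 208; cx_4 = 112; cy_4 = 144; r_4 = 48; x0_5 = 336; y0_5 = 8; x1_5 = 368; y1_5 = 104; x0_6 = 144; y0_6 = 120; x0_7 = 80; y0_7 = 304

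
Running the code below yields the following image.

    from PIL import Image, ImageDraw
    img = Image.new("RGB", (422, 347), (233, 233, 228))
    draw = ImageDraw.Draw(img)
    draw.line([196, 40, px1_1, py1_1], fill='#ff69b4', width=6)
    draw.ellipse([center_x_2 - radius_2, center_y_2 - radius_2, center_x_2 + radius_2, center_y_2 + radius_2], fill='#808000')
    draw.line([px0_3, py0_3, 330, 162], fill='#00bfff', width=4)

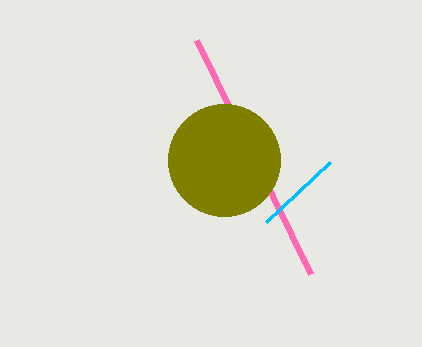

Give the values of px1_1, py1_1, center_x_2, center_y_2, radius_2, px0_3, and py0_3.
px1_1 = 310
py1_1 = 274
center_x_2 = 224
center_y_2 = 160
radius_2 = 56
px0_3 = 266
py0_3 = 222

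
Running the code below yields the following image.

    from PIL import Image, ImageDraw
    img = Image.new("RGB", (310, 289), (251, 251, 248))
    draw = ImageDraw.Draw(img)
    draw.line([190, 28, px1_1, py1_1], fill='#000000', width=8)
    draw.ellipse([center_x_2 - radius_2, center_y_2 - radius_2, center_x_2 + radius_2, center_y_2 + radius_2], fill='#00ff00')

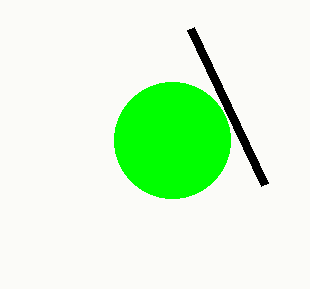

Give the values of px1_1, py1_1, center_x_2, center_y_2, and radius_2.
px1_1 = 264
py1_1 = 184
center_x_2 = 172
center_y_2 = 140
radius_2 = 58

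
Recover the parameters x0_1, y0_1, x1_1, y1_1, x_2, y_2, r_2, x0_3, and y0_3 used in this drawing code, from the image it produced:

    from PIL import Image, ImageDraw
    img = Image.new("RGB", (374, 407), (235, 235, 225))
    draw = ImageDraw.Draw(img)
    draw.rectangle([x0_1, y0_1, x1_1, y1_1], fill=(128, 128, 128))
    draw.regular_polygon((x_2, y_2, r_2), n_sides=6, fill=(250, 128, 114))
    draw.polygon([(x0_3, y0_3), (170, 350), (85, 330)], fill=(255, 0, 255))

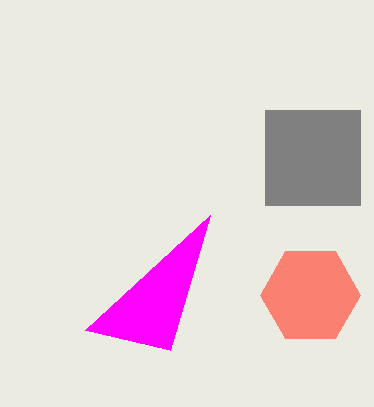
x0_1 = 265; y0_1 = 110; x1_1 = 360; y1_1 = 205; x_2 = 310; y_2 = 295; r_2 = 50; x0_3 = 210; y0_3 = 215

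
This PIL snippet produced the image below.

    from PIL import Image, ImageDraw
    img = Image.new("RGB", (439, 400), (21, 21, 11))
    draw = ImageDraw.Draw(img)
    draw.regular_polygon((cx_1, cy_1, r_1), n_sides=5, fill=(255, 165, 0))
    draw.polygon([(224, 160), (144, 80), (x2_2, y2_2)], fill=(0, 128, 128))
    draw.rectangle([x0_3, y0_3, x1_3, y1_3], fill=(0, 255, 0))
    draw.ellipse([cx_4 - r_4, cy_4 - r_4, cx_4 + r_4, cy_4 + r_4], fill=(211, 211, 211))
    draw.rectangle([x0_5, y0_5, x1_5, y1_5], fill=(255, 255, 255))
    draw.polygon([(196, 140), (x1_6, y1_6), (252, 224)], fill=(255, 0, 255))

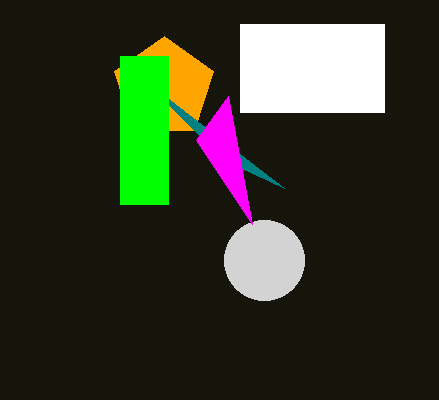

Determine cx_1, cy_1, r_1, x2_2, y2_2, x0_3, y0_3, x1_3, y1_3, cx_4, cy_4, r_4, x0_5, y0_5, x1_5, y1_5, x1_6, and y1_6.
cx_1 = 164; cy_1 = 88; r_1 = 52; x2_2 = 284; y2_2 = 188; x0_3 = 120; y0_3 = 56; x1_3 = 168; y1_3 = 204; cx_4 = 264; cy_4 = 260; r_4 = 40; x0_5 = 240; y0_5 = 24; x1_5 = 384; y1_5 = 112; x1_6 = 228; y1_6 = 96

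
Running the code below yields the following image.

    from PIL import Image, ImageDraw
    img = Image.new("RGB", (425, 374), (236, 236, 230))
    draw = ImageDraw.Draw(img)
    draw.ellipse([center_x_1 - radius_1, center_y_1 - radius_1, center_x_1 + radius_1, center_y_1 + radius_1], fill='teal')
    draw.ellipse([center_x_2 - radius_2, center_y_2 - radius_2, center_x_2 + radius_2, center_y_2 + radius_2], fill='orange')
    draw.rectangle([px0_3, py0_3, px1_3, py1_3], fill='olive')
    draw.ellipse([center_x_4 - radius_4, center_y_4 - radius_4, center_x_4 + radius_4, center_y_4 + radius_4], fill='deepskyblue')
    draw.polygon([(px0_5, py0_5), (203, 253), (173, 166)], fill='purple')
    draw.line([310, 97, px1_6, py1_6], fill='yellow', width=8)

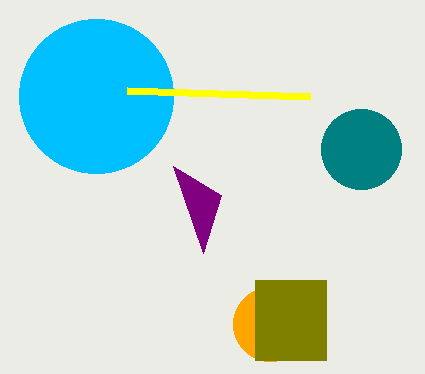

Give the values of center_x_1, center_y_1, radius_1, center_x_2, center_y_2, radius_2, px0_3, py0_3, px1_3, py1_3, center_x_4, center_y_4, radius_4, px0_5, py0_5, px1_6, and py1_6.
center_x_1 = 361
center_y_1 = 149
radius_1 = 40
center_x_2 = 270
center_y_2 = 324
radius_2 = 37
px0_3 = 255
py0_3 = 280
px1_3 = 326
py1_3 = 360
center_x_4 = 96
center_y_4 = 96
radius_4 = 77
px0_5 = 221
py0_5 = 195
px1_6 = 127
py1_6 = 91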